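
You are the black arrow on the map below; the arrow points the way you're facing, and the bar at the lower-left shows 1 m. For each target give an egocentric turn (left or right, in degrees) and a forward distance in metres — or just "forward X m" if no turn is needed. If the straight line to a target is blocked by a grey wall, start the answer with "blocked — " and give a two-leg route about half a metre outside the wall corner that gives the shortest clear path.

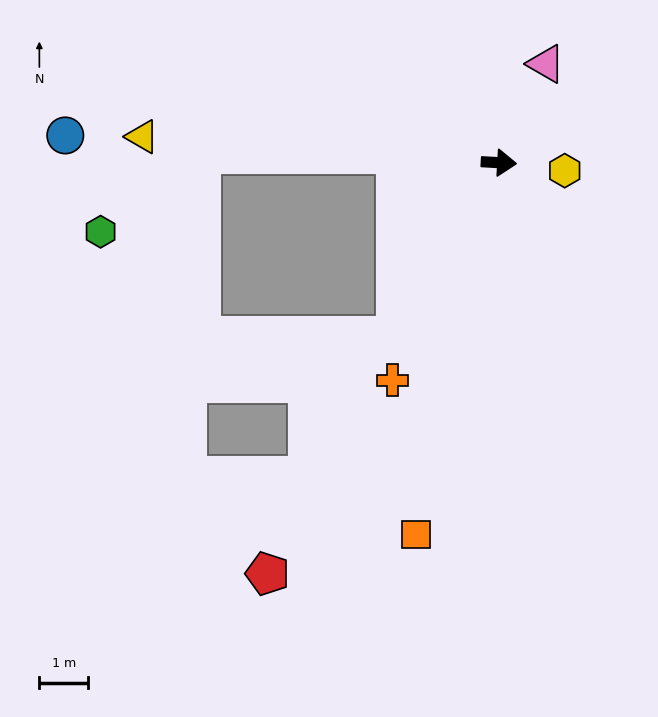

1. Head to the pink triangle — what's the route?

turn left 68°, forward 2.2 m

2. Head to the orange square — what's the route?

turn right 99°, forward 7.8 m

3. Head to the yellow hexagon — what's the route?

turn right 4°, forward 1.4 m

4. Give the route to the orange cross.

turn right 113°, forward 5.0 m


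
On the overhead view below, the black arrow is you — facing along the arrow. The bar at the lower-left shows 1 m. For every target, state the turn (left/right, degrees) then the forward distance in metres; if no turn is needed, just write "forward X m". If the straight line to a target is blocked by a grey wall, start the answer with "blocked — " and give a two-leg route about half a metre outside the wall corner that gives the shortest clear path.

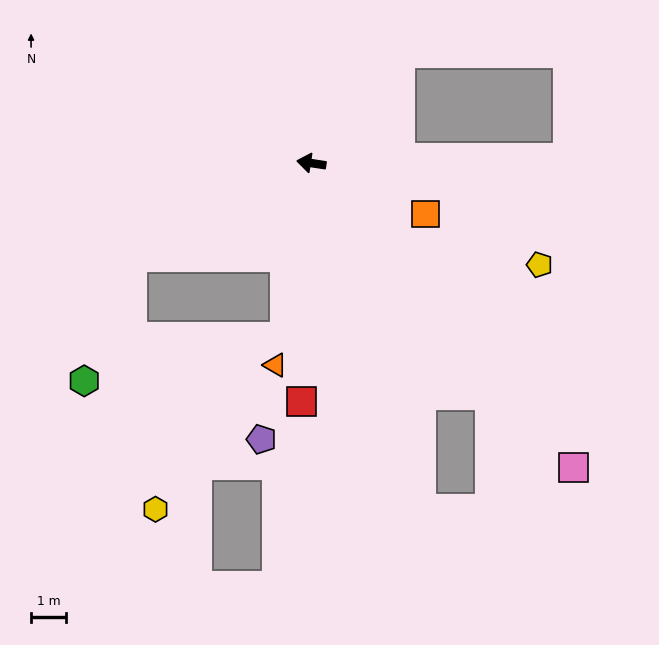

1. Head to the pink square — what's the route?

turn left 139°, forward 11.3 m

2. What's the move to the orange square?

turn left 165°, forward 3.5 m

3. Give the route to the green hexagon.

blocked — turn left 36°, forward 5.7 m, then turn left 41°, forward 3.7 m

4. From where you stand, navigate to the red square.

turn left 96°, forward 6.7 m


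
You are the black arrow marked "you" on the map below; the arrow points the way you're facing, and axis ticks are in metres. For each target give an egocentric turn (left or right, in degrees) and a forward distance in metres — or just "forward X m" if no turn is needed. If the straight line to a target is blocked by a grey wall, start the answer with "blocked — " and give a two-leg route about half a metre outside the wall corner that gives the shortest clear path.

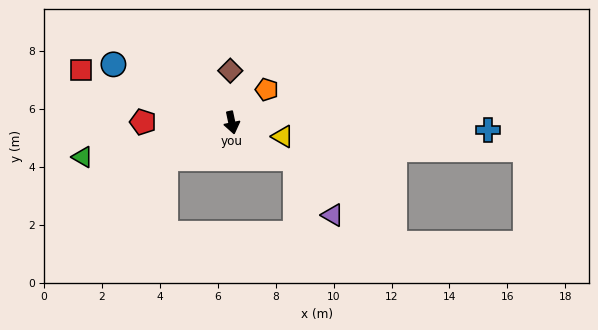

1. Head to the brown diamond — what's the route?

turn left 170°, forward 1.8 m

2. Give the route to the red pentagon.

turn right 102°, forward 3.1 m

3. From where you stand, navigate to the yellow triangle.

turn left 63°, forward 1.8 m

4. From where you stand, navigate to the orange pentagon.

turn left 122°, forward 1.7 m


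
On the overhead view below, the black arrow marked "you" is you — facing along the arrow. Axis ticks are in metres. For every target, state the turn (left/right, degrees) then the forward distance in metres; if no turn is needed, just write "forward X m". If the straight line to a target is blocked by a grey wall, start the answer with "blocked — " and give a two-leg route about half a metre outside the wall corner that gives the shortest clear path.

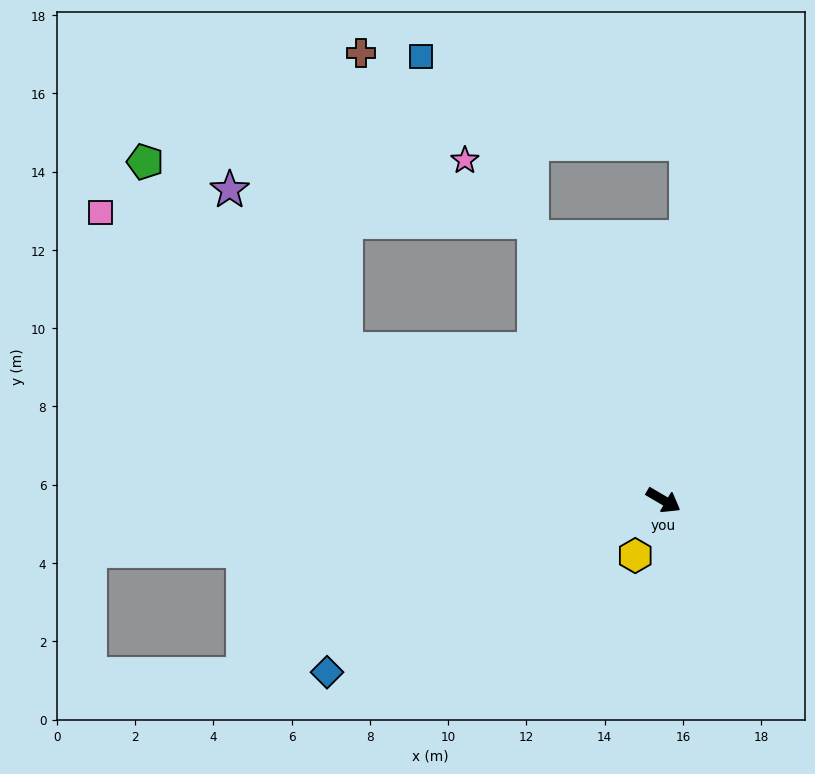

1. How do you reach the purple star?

blocked — turn right 175°, forward 9.0 m, then turn right 28°, forward 5.0 m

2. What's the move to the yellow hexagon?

turn right 87°, forward 1.6 m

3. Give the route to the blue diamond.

turn right 122°, forward 9.7 m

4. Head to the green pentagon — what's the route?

blocked — turn right 175°, forward 9.0 m, then turn right 17°, forward 7.0 m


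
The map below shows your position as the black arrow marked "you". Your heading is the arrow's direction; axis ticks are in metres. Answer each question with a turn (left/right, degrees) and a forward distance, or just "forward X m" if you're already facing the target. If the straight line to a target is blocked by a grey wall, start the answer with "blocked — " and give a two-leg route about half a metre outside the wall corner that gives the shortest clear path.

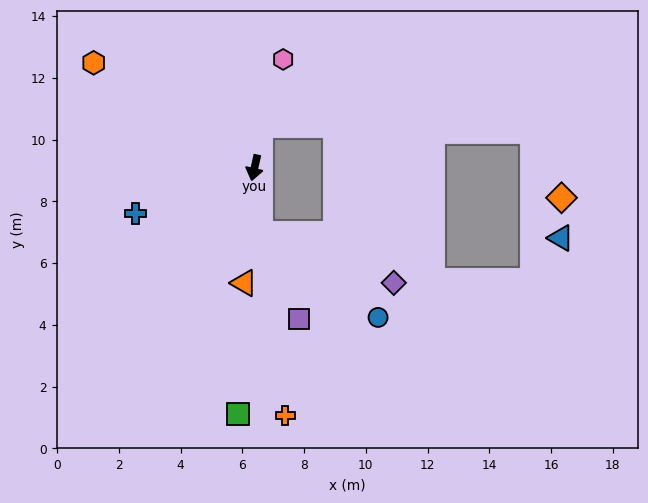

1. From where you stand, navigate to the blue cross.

turn right 56°, forward 4.1 m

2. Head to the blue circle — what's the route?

blocked — turn left 18°, forward 2.2 m, then turn left 49°, forward 4.7 m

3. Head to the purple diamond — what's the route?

blocked — turn left 18°, forward 2.2 m, then turn left 65°, forward 4.6 m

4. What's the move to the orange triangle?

turn left 7°, forward 3.7 m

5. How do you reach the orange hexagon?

turn right 110°, forward 6.2 m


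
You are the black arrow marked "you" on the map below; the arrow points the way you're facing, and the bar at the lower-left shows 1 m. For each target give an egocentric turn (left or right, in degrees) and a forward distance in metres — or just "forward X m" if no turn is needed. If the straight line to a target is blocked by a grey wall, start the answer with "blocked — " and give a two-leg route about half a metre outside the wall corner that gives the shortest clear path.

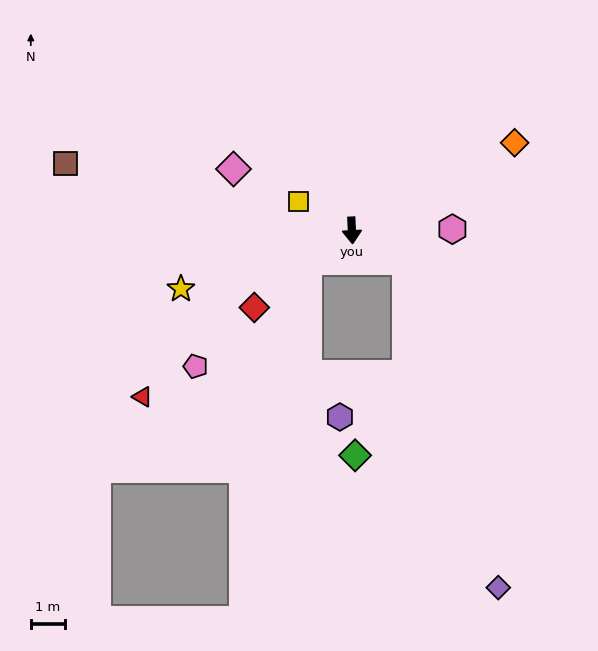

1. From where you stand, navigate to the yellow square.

turn right 121°, forward 1.8 m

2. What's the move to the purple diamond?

blocked — turn left 58°, forward 1.8 m, then turn right 45°, forward 10.0 m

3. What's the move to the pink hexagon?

turn left 88°, forward 3.0 m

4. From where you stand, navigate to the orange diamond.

turn left 115°, forward 5.4 m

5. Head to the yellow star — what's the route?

turn right 74°, forward 5.3 m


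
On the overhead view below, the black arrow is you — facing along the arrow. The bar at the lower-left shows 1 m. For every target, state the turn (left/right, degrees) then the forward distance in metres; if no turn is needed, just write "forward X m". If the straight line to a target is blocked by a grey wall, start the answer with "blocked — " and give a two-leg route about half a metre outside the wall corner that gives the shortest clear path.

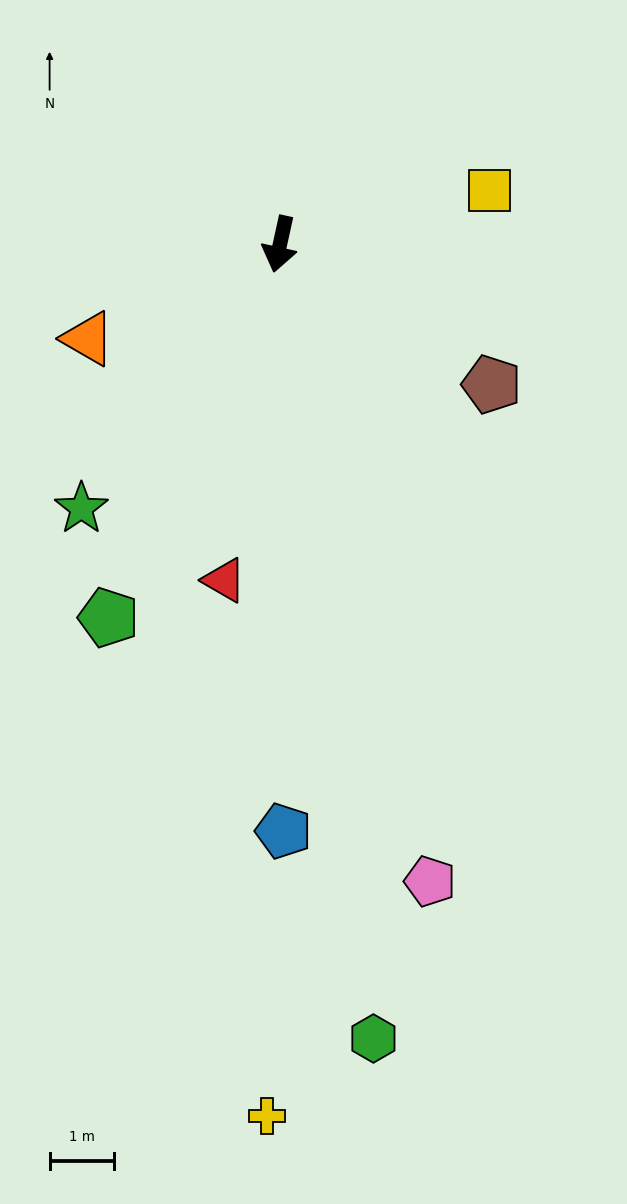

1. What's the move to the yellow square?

turn left 117°, forward 3.3 m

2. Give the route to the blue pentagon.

turn left 13°, forward 9.1 m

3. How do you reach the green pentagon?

turn right 12°, forward 6.4 m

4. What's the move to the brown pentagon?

turn left 69°, forward 3.9 m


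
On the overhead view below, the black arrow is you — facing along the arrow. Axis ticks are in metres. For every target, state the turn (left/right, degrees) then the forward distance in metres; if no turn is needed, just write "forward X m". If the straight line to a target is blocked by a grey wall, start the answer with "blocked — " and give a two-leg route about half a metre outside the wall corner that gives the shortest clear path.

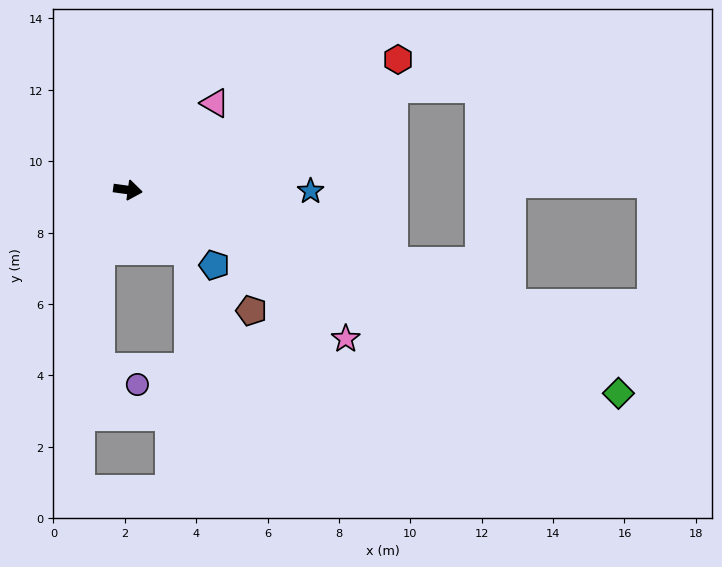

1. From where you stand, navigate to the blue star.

turn left 7°, forward 5.1 m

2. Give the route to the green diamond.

turn right 15°, forward 14.9 m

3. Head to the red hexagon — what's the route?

turn left 34°, forward 8.4 m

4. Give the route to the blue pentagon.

turn right 33°, forward 3.2 m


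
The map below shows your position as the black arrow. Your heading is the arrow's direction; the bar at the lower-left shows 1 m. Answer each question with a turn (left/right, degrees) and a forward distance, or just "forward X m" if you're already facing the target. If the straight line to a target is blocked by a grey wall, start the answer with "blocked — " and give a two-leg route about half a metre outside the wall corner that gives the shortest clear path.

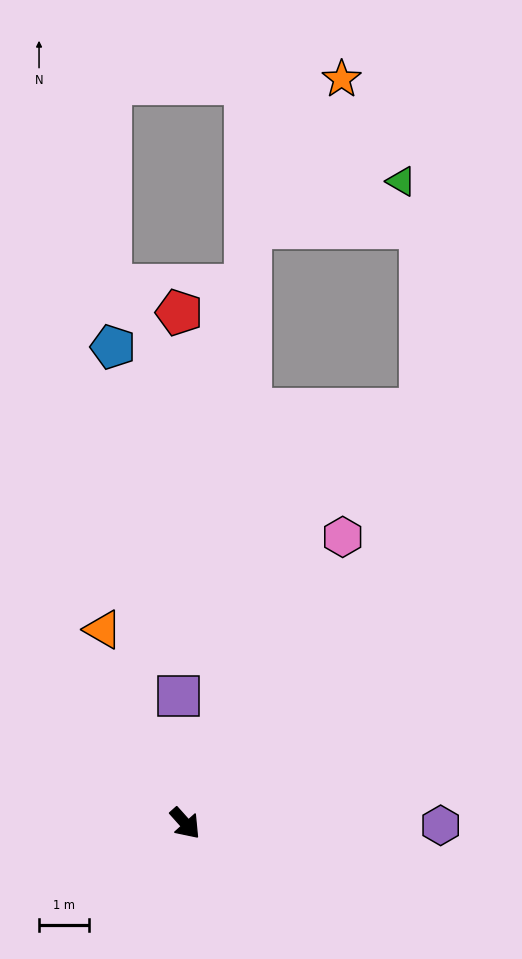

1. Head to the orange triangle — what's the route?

turn left 161°, forward 4.2 m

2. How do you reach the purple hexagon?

turn left 48°, forward 5.1 m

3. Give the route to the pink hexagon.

turn left 109°, forward 6.6 m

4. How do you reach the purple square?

turn left 141°, forward 2.6 m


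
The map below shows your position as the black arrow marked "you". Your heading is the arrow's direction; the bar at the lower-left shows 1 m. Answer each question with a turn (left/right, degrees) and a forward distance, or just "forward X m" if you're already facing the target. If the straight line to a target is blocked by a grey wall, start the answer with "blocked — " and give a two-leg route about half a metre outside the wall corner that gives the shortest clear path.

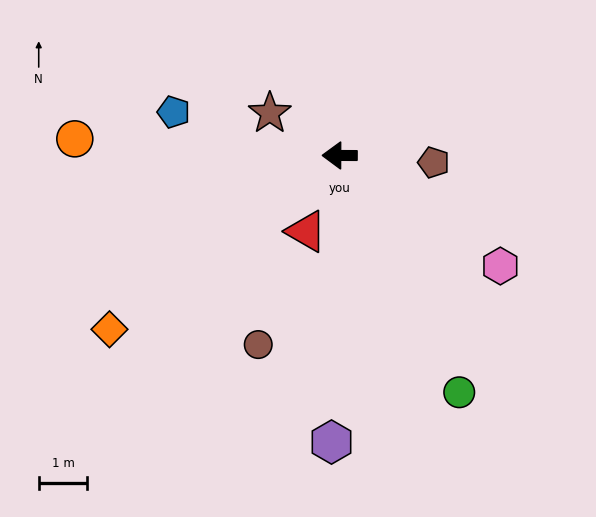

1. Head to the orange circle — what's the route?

turn right 3°, forward 5.4 m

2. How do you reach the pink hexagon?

turn left 146°, forward 4.0 m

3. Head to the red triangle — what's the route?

turn left 66°, forward 1.7 m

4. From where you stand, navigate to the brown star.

turn right 31°, forward 1.7 m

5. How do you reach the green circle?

turn left 117°, forward 5.4 m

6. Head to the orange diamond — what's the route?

turn left 37°, forward 5.9 m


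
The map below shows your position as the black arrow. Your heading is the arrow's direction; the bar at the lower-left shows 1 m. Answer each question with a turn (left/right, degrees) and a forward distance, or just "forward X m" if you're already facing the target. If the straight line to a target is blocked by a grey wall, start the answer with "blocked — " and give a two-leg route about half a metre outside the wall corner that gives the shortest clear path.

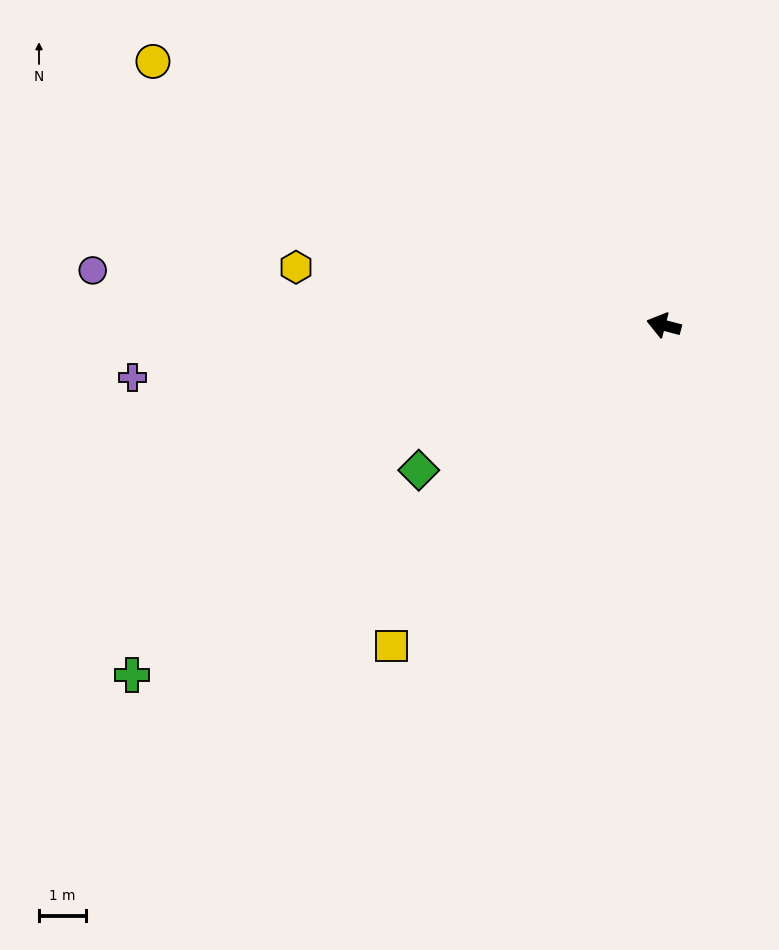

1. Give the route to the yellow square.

turn left 64°, forward 9.0 m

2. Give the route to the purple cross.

turn left 20°, forward 11.4 m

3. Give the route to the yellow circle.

turn right 13°, forward 12.3 m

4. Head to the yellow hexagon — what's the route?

turn left 6°, forward 8.0 m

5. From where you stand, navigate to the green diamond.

turn left 45°, forward 6.1 m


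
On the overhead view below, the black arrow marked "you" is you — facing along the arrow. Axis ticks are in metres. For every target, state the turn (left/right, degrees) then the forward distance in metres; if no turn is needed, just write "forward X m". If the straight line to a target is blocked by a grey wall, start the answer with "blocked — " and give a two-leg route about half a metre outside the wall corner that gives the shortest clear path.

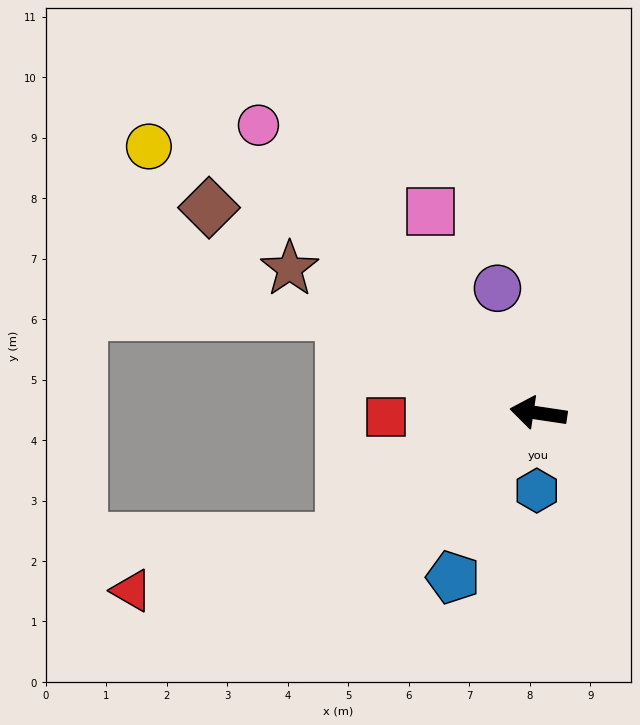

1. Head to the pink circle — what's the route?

turn right 37°, forward 6.6 m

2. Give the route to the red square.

turn left 10°, forward 2.5 m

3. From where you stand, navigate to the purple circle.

turn right 63°, forward 2.2 m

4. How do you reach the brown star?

turn right 22°, forward 4.8 m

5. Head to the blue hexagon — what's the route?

turn left 97°, forward 1.3 m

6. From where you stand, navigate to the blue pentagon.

turn left 71°, forward 3.1 m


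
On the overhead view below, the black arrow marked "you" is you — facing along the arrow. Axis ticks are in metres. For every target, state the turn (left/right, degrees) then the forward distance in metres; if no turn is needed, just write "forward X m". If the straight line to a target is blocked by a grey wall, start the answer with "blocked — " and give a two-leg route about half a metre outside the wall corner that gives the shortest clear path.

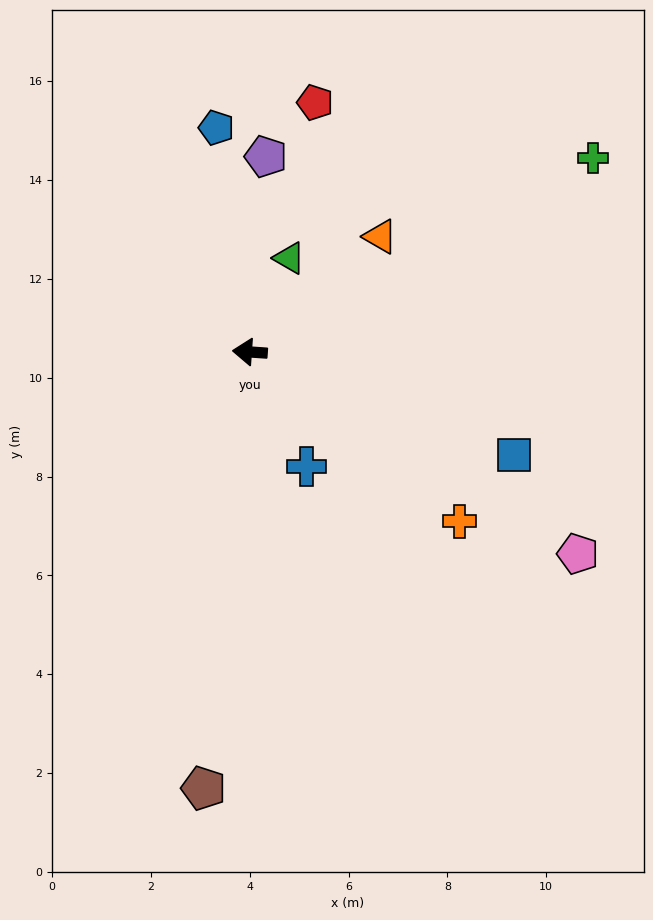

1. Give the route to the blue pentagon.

turn right 78°, forward 4.6 m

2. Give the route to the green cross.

turn right 147°, forward 8.0 m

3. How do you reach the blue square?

turn left 163°, forward 5.7 m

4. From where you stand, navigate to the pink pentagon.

turn left 152°, forward 7.8 m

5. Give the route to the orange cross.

turn left 145°, forward 5.4 m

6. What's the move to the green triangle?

turn right 109°, forward 2.1 m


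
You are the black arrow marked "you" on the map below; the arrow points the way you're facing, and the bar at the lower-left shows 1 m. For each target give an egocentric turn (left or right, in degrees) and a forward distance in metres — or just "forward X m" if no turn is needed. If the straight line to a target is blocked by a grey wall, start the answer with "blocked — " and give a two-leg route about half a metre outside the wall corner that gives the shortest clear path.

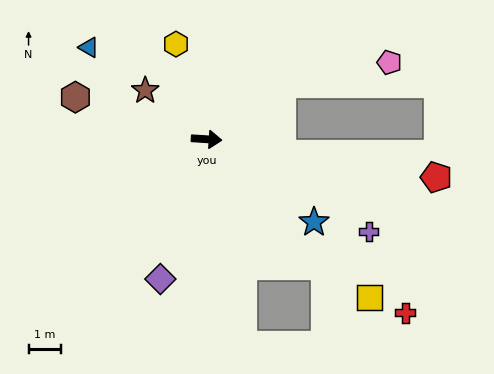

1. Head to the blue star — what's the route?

turn right 34°, forward 4.1 m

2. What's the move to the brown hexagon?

turn left 166°, forward 4.2 m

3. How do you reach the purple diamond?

turn right 105°, forward 4.5 m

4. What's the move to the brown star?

turn left 145°, forward 2.4 m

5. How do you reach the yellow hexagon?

turn left 111°, forward 3.0 m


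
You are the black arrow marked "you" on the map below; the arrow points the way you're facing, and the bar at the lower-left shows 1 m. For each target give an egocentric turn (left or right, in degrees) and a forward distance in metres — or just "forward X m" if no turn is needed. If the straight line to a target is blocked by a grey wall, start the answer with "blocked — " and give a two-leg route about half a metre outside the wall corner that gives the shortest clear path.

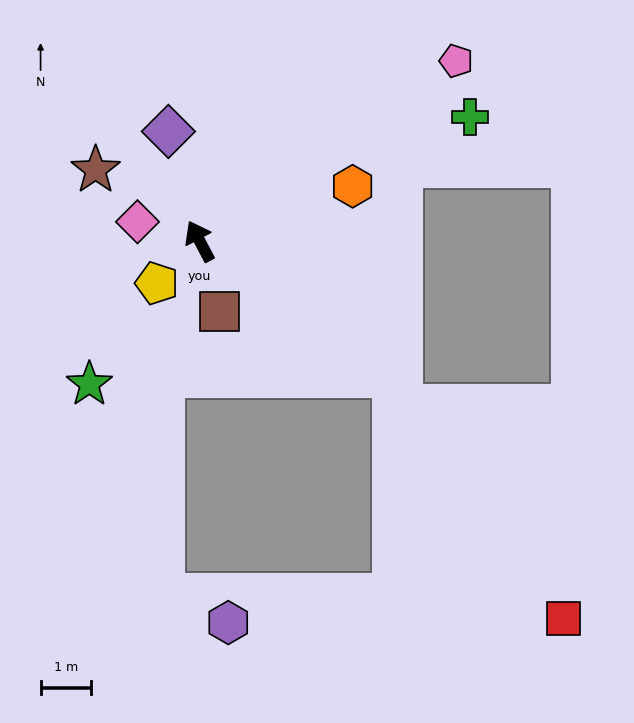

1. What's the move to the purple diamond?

turn right 12°, forward 2.2 m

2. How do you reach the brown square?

turn left 168°, forward 1.4 m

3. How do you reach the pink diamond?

turn left 45°, forward 1.3 m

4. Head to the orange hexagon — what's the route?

turn right 98°, forward 3.2 m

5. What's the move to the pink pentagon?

turn right 83°, forward 6.2 m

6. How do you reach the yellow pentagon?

turn left 107°, forward 1.2 m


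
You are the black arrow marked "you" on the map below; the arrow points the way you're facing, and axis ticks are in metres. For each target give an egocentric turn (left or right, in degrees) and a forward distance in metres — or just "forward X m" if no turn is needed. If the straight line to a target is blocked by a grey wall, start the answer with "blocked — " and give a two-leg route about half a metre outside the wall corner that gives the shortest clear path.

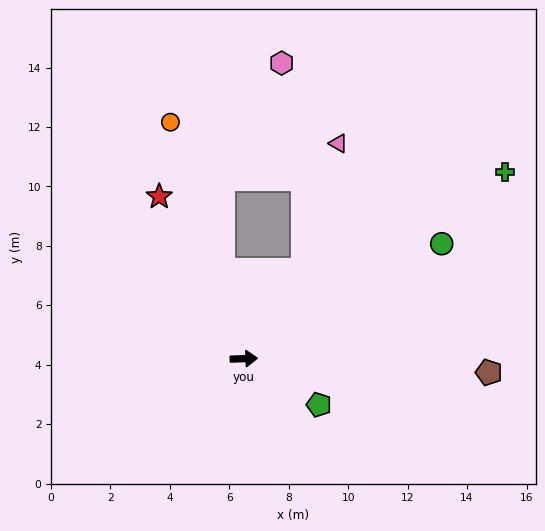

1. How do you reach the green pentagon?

turn right 33°, forward 3.0 m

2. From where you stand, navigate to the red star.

turn left 116°, forward 6.2 m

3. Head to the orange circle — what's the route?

turn left 105°, forward 8.3 m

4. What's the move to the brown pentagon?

turn right 5°, forward 8.3 m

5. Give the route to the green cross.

turn left 34°, forward 10.8 m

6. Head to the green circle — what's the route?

turn left 28°, forward 7.7 m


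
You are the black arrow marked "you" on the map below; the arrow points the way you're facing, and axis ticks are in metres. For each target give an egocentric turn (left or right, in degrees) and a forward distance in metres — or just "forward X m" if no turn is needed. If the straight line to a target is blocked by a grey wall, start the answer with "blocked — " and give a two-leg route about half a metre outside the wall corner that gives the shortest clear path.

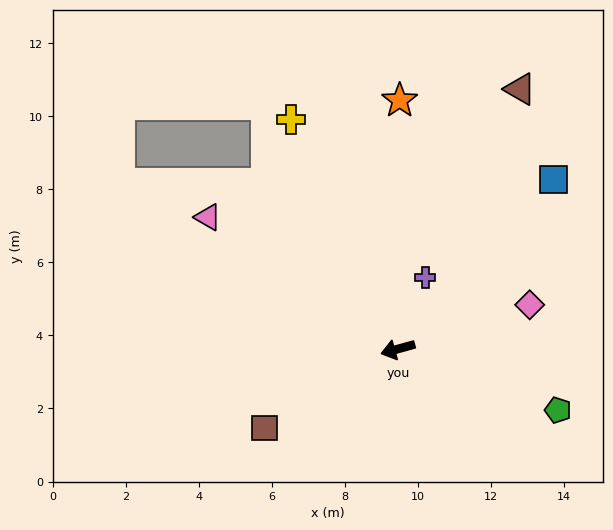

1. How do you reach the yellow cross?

turn right 81°, forward 6.9 m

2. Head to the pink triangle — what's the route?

turn right 50°, forward 6.3 m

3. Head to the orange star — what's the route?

turn right 106°, forward 6.8 m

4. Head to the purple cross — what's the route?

turn right 127°, forward 2.1 m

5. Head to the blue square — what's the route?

turn right 148°, forward 6.3 m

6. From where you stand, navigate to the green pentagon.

turn left 144°, forward 4.7 m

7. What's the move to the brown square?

turn left 15°, forward 4.2 m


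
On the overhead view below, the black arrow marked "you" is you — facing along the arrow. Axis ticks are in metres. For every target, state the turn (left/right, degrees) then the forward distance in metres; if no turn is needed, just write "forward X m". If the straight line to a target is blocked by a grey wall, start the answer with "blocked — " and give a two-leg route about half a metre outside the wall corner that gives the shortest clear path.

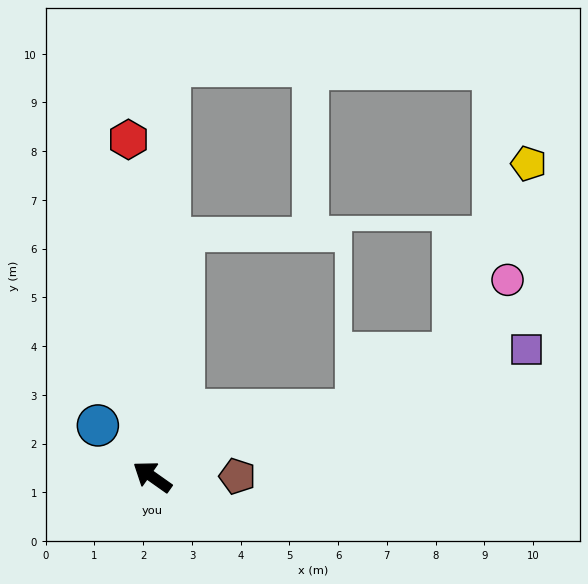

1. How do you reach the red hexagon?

turn right 51°, forward 6.9 m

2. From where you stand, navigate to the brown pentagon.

turn right 144°, forward 1.7 m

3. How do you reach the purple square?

turn right 126°, forward 8.1 m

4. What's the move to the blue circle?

turn right 8°, forward 1.5 m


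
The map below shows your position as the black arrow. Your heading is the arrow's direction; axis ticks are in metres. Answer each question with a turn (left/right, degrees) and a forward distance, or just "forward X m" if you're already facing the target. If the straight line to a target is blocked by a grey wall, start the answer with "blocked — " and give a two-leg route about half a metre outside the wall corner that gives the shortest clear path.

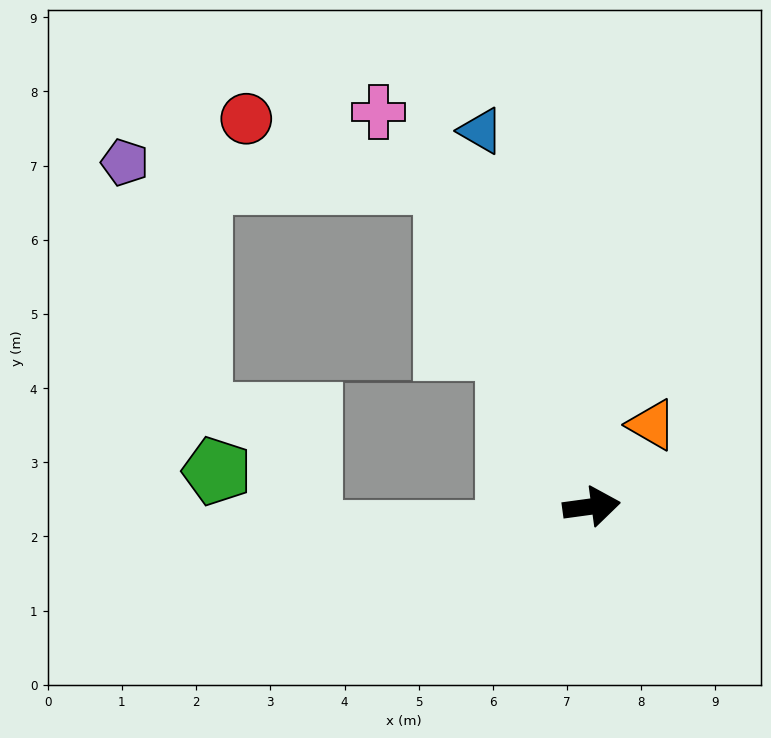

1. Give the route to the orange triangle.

turn left 46°, forward 1.4 m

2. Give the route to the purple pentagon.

blocked — turn left 107°, forward 4.8 m, then turn left 62°, forward 4.3 m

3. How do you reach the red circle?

blocked — turn left 107°, forward 4.8 m, then turn left 48°, forward 2.8 m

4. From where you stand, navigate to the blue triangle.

turn left 99°, forward 5.3 m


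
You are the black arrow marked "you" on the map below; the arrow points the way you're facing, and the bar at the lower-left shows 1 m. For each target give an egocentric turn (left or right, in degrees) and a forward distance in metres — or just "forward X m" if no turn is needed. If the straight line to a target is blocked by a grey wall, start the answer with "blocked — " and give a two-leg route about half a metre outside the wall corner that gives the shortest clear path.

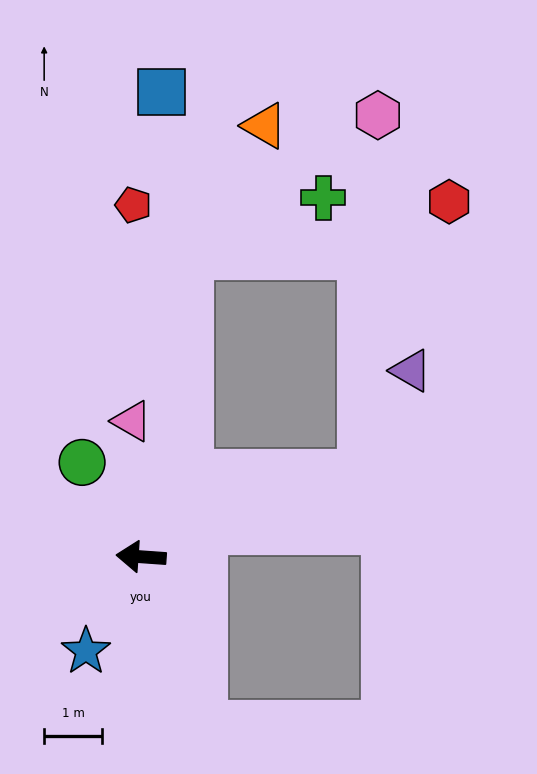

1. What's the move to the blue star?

turn left 64°, forward 1.9 m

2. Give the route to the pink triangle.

turn right 82°, forward 2.4 m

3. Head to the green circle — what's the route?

turn right 54°, forward 1.9 m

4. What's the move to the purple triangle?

blocked — turn right 155°, forward 4.1 m, then turn left 44°, forward 2.0 m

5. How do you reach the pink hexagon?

blocked — turn right 155°, forward 4.1 m, then turn left 67°, forward 6.2 m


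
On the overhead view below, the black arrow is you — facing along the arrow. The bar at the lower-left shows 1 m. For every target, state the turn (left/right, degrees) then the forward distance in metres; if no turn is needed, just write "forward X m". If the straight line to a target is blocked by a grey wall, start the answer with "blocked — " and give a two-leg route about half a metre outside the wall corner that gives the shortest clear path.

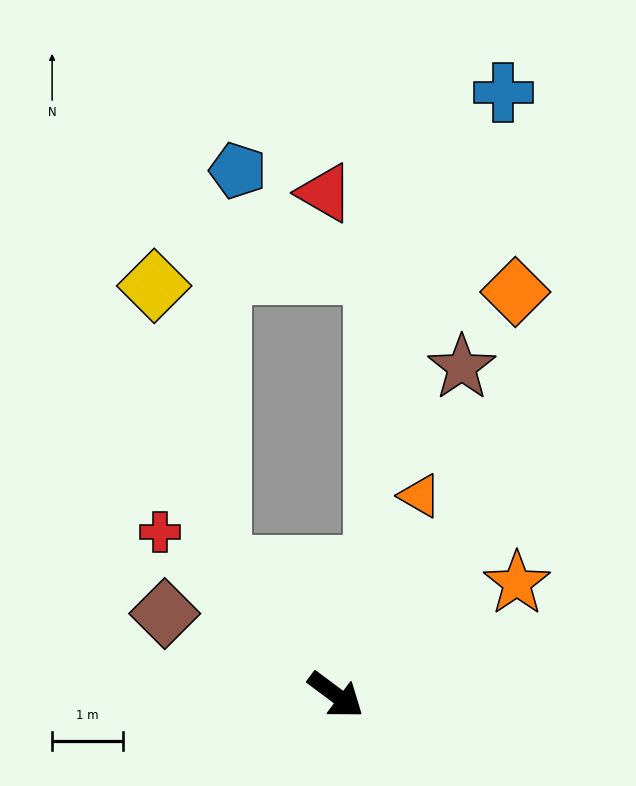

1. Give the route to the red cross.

turn left 174°, forward 3.4 m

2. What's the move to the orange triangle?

turn left 104°, forward 3.0 m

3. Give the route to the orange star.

turn left 68°, forward 3.0 m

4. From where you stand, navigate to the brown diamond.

turn right 169°, forward 2.7 m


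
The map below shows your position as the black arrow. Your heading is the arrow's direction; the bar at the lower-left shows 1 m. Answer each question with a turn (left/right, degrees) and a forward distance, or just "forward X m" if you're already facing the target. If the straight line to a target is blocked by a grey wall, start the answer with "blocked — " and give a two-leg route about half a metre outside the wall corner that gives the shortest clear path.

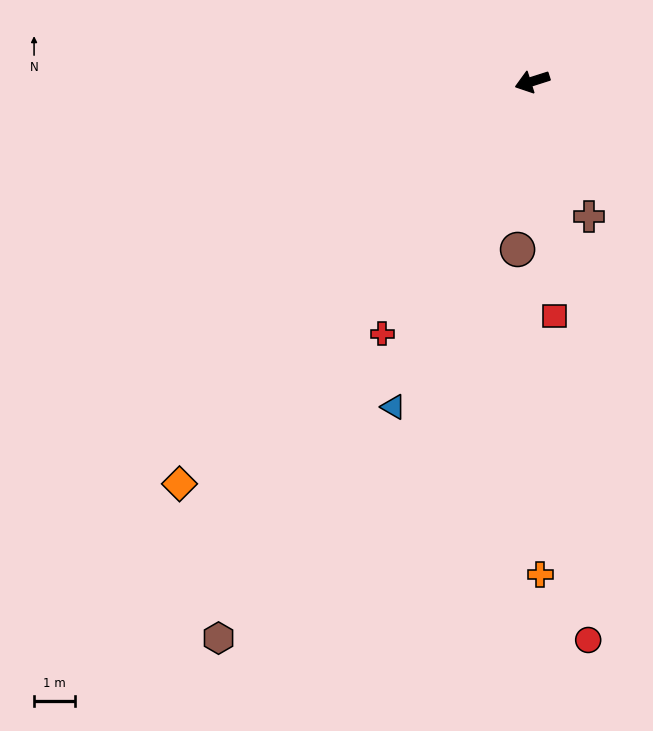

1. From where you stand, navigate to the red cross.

turn left 42°, forward 7.1 m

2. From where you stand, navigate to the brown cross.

turn left 95°, forward 3.6 m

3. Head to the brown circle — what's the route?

turn left 67°, forward 4.1 m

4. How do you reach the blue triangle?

turn left 49°, forward 8.6 m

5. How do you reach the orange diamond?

turn left 31°, forward 13.0 m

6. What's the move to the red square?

turn left 78°, forward 5.7 m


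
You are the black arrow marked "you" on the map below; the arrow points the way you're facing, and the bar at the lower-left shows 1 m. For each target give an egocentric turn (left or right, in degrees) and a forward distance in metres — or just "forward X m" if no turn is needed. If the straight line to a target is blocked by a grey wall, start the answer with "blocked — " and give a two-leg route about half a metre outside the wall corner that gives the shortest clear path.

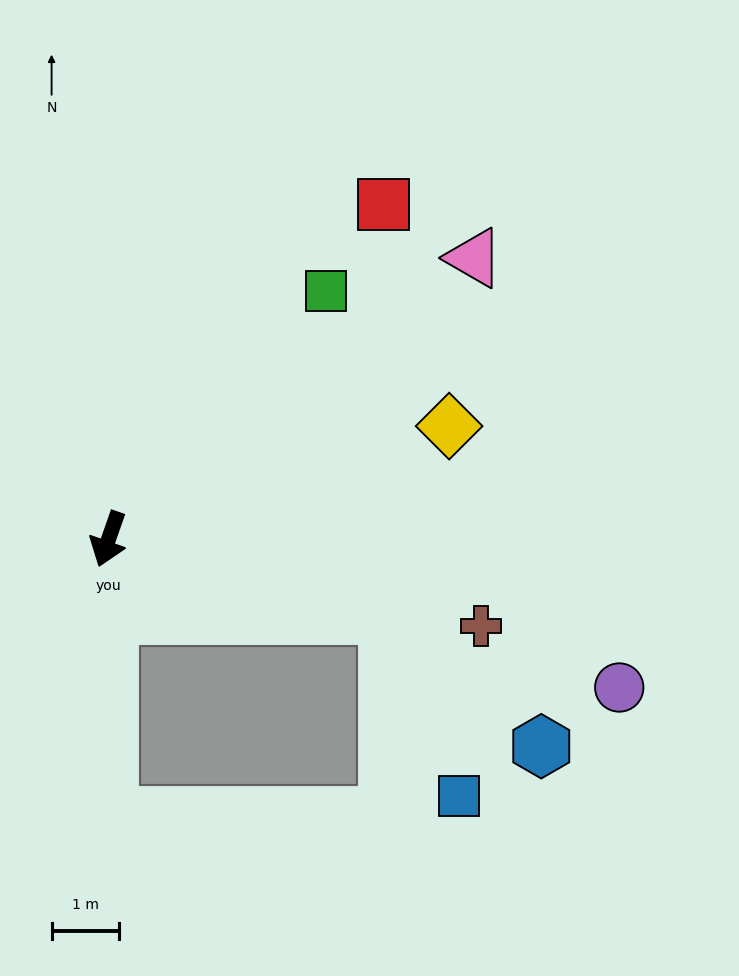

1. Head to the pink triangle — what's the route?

turn left 147°, forward 6.8 m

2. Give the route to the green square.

turn left 158°, forward 4.9 m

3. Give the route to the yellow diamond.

turn left 128°, forward 5.3 m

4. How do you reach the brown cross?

turn left 96°, forward 5.7 m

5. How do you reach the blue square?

blocked — turn left 94°, forward 4.3 m, then turn right 53°, forward 2.9 m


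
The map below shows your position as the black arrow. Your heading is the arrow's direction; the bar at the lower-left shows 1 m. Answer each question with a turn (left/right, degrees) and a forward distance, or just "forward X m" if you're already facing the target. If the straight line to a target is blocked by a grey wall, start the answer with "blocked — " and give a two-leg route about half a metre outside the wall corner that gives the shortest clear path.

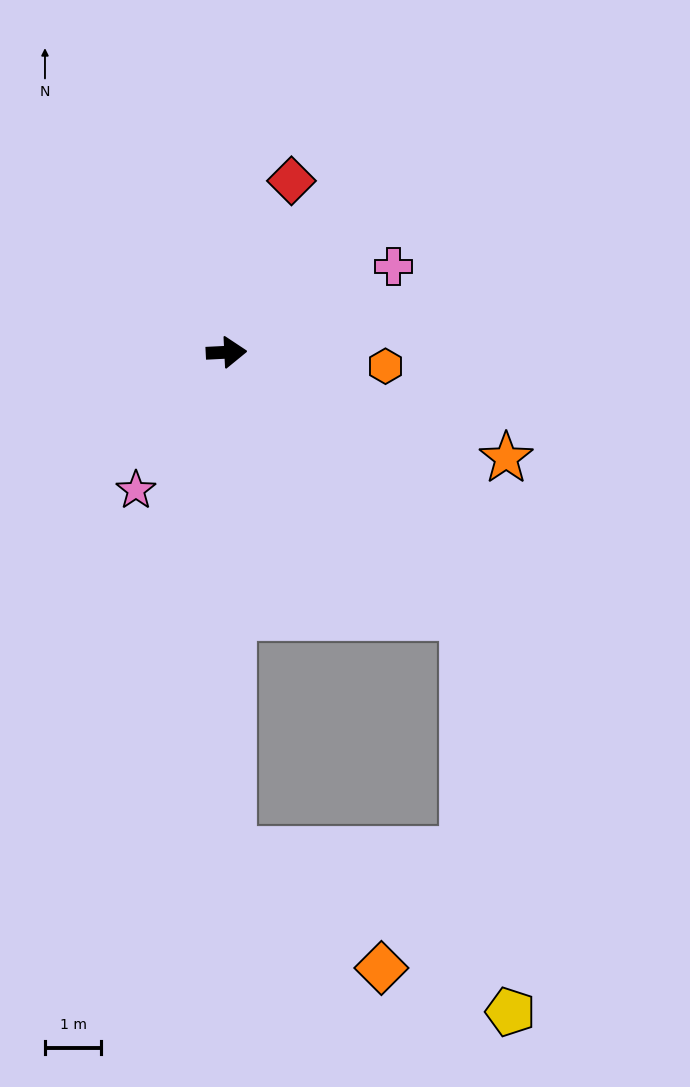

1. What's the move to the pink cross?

turn left 24°, forward 3.3 m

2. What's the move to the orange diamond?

blocked — turn right 92°, forward 8.9 m, then turn left 51°, forward 3.4 m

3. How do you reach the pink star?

turn right 126°, forward 2.9 m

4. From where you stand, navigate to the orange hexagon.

turn right 8°, forward 2.8 m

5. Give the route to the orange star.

turn right 24°, forward 5.3 m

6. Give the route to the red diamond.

turn left 66°, forward 3.3 m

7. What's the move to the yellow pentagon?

blocked — turn right 51°, forward 6.3 m, then turn right 35°, forward 7.1 m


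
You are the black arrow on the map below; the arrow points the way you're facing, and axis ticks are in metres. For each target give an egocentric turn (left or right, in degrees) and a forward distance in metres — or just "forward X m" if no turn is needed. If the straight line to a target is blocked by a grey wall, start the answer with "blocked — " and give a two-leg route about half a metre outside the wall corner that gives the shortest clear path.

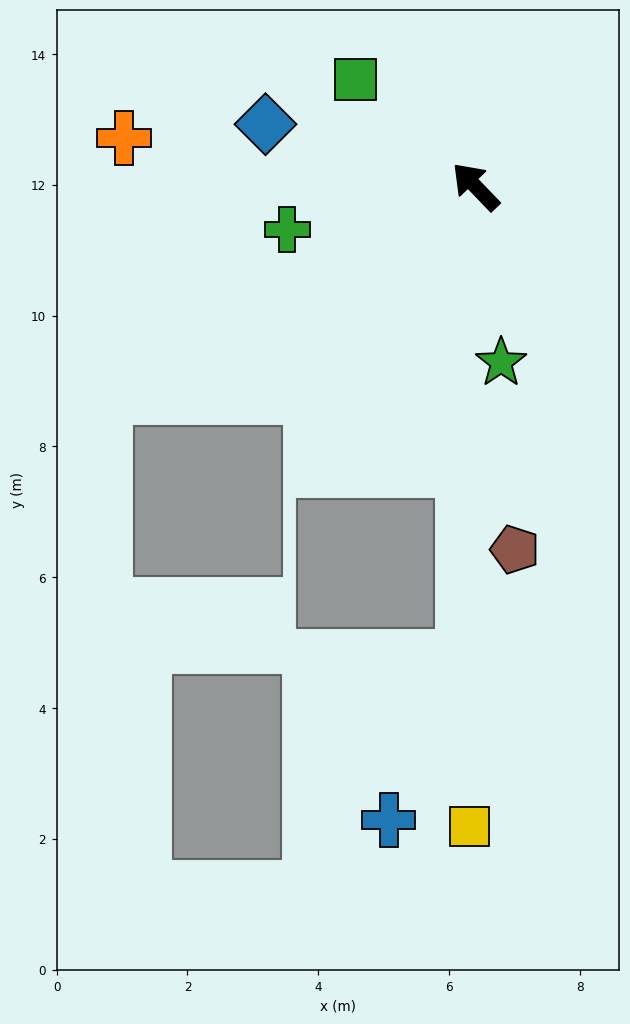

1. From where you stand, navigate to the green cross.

turn left 59°, forward 3.0 m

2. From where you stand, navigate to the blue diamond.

turn left 30°, forward 3.4 m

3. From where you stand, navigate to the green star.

turn left 144°, forward 2.7 m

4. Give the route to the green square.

turn left 5°, forward 2.5 m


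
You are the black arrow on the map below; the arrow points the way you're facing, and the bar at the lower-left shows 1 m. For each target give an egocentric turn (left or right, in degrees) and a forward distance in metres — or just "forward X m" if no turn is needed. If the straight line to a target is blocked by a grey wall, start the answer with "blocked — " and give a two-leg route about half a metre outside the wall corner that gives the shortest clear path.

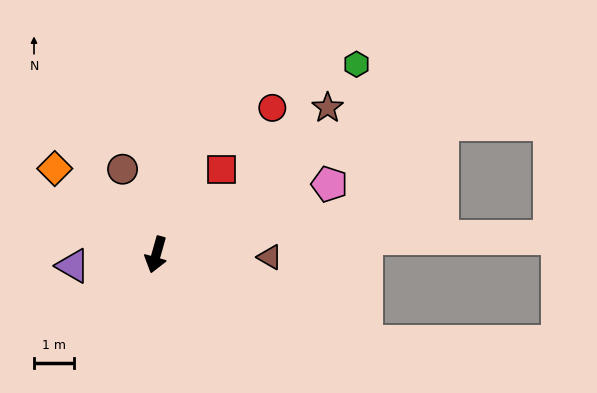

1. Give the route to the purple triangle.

turn right 67°, forward 2.1 m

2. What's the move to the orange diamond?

turn right 115°, forward 3.3 m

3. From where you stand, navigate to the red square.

turn left 158°, forward 2.7 m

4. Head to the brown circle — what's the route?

turn right 143°, forward 2.3 m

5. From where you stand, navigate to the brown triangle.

turn left 105°, forward 2.8 m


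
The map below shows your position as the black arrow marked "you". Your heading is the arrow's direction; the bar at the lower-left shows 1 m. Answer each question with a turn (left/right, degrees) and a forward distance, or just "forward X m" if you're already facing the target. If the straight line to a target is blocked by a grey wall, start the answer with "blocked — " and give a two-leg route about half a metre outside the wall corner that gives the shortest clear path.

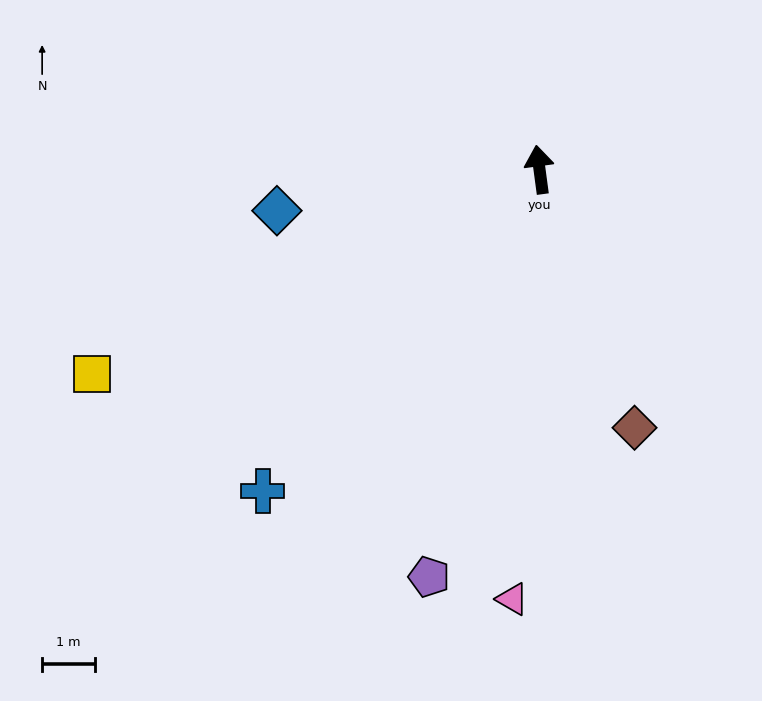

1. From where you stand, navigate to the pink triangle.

turn left 169°, forward 8.1 m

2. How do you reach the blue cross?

turn left 132°, forward 8.0 m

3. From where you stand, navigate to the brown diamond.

turn right 167°, forward 5.2 m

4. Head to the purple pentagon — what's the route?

turn left 157°, forward 7.9 m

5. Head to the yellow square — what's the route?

turn left 107°, forward 9.3 m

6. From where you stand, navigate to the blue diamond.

turn left 91°, forward 5.0 m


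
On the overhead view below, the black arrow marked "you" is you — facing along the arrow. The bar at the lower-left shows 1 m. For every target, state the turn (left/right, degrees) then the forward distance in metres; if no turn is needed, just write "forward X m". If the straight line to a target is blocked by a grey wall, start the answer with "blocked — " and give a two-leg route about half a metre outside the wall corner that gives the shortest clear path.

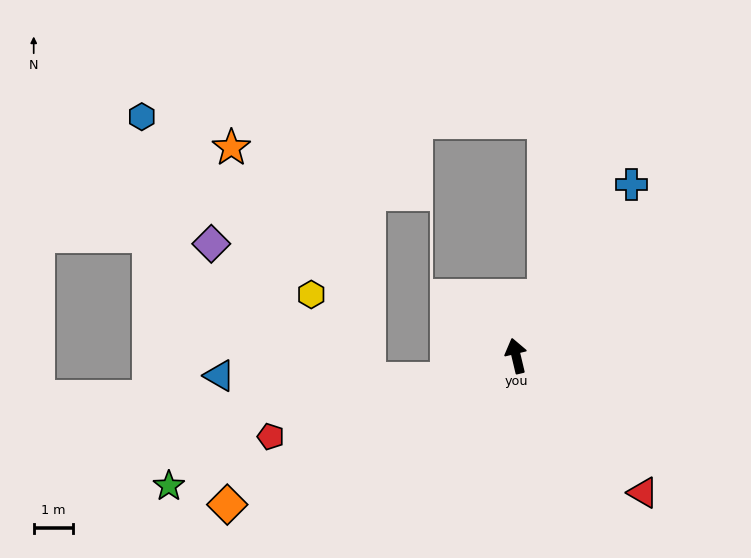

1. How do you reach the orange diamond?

turn left 104°, forward 8.3 m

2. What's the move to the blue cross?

turn right 47°, forward 5.3 m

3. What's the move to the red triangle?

turn right 151°, forward 4.8 m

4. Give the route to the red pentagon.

turn left 95°, forward 6.6 m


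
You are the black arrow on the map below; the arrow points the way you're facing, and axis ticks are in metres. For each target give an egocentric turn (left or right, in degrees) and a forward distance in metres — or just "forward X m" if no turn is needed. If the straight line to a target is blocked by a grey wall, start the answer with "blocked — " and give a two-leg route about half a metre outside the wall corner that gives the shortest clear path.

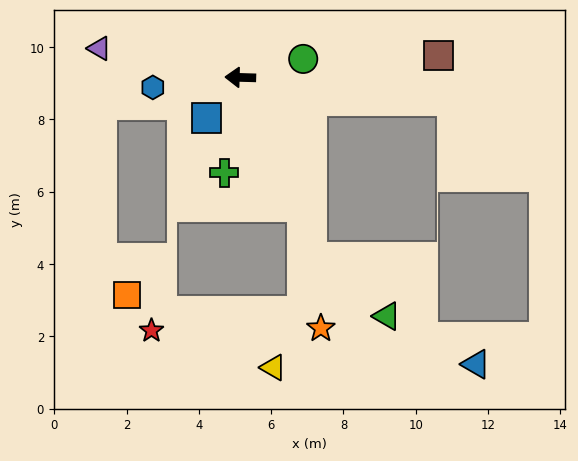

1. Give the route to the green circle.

turn right 162°, forward 1.8 m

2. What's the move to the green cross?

turn left 82°, forward 2.7 m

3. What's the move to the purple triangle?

turn right 10°, forward 4.0 m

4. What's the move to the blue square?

turn left 52°, forward 1.5 m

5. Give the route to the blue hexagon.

turn left 8°, forward 2.4 m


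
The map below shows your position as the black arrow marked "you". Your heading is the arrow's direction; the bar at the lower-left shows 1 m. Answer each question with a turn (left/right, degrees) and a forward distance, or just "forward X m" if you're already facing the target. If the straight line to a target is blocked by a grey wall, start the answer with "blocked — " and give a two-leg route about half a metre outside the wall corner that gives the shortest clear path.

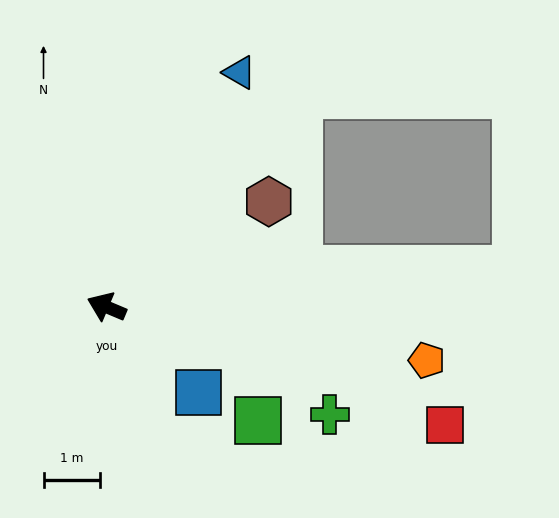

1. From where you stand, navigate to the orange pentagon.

turn right 167°, forward 5.8 m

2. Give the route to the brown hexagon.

turn right 124°, forward 3.4 m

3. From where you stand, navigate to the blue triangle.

turn right 97°, forward 4.8 m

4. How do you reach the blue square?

turn left 160°, forward 2.2 m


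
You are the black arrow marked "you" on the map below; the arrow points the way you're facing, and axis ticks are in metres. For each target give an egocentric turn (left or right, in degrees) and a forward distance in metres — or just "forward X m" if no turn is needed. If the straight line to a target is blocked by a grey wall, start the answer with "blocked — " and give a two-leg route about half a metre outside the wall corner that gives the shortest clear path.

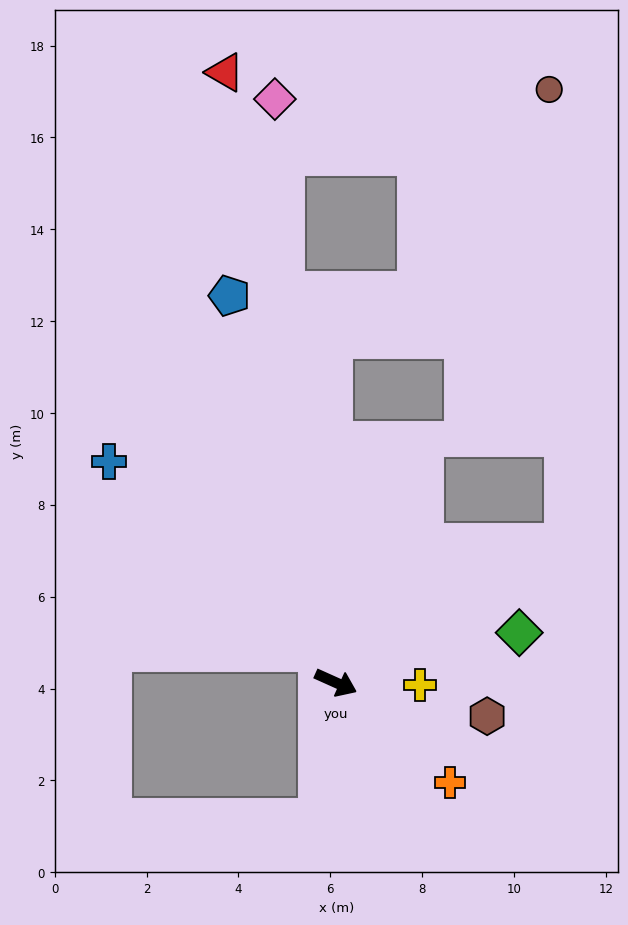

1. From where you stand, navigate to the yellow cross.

turn left 22°, forward 1.8 m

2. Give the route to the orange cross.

turn right 17°, forward 3.3 m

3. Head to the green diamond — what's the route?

turn left 39°, forward 4.1 m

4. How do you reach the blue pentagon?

turn left 130°, forward 8.7 m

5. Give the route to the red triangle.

turn left 124°, forward 13.5 m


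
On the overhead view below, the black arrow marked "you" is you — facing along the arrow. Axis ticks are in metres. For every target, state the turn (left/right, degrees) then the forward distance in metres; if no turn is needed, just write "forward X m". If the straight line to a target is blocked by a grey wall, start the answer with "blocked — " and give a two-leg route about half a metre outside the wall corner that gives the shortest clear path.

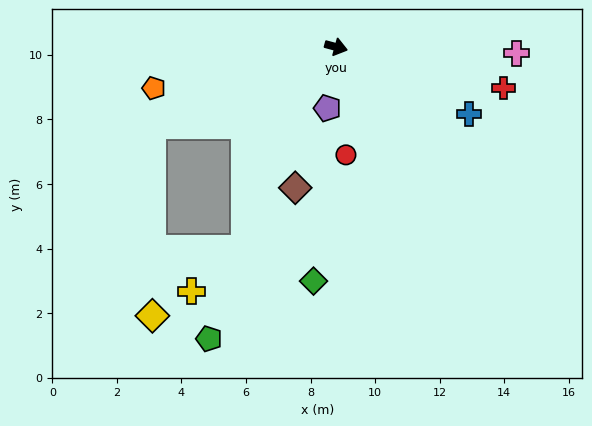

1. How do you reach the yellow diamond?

blocked — turn right 142°, forward 6.2 m, then turn left 67°, forward 5.9 m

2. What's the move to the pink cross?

turn left 13°, forward 5.6 m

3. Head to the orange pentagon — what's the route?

turn right 152°, forward 5.8 m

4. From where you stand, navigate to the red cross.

forward 5.3 m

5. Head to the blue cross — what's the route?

turn right 12°, forward 4.6 m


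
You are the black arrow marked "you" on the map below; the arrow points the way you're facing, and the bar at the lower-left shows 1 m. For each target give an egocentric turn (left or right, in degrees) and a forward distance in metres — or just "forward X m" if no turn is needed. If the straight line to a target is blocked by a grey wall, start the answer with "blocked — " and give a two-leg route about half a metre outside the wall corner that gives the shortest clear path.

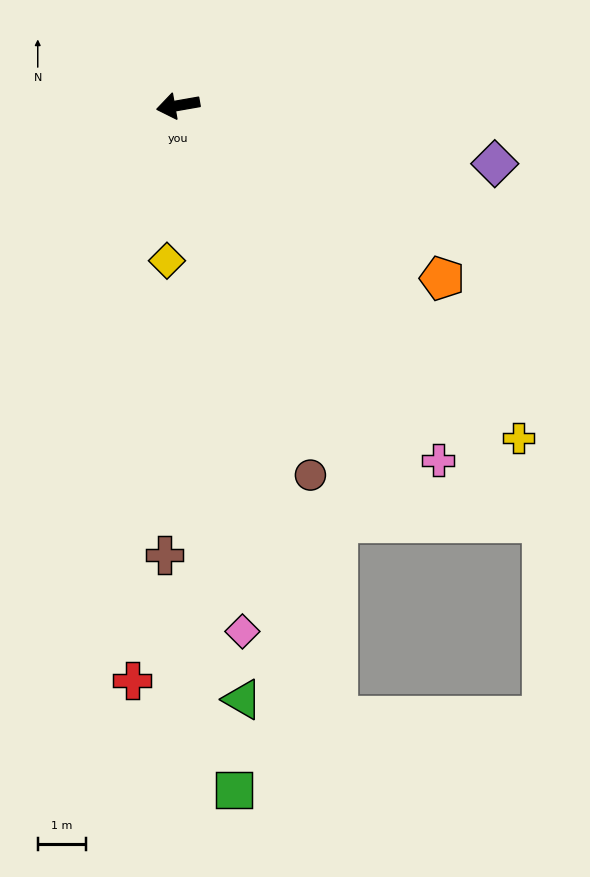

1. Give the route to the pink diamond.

turn left 87°, forward 11.0 m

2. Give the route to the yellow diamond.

turn left 76°, forward 3.2 m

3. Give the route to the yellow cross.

turn left 126°, forward 9.9 m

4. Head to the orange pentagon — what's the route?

turn left 137°, forward 6.6 m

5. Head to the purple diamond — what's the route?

turn left 160°, forward 6.7 m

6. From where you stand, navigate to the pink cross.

turn left 116°, forward 9.2 m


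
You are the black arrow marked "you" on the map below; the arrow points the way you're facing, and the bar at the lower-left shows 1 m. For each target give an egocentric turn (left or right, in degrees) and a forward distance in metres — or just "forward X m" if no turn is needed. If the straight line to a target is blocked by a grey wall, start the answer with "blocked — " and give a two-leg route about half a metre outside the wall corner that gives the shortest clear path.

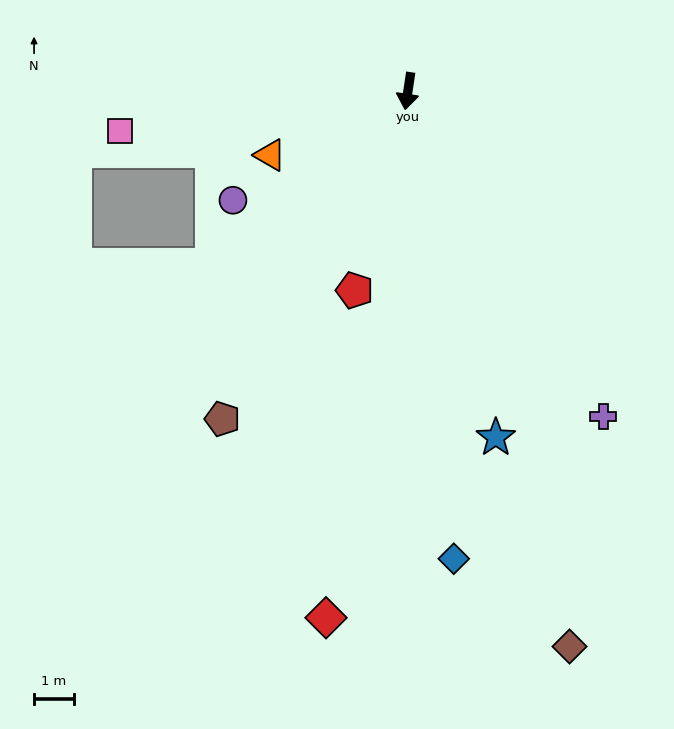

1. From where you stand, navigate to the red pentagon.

turn right 6°, forward 5.2 m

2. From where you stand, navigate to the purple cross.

turn left 39°, forward 9.6 m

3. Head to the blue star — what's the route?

turn left 23°, forward 9.1 m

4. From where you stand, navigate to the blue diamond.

turn left 14°, forward 11.9 m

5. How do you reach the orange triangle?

turn right 57°, forward 3.8 m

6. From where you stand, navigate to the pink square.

turn right 74°, forward 7.4 m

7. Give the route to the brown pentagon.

turn right 21°, forward 9.5 m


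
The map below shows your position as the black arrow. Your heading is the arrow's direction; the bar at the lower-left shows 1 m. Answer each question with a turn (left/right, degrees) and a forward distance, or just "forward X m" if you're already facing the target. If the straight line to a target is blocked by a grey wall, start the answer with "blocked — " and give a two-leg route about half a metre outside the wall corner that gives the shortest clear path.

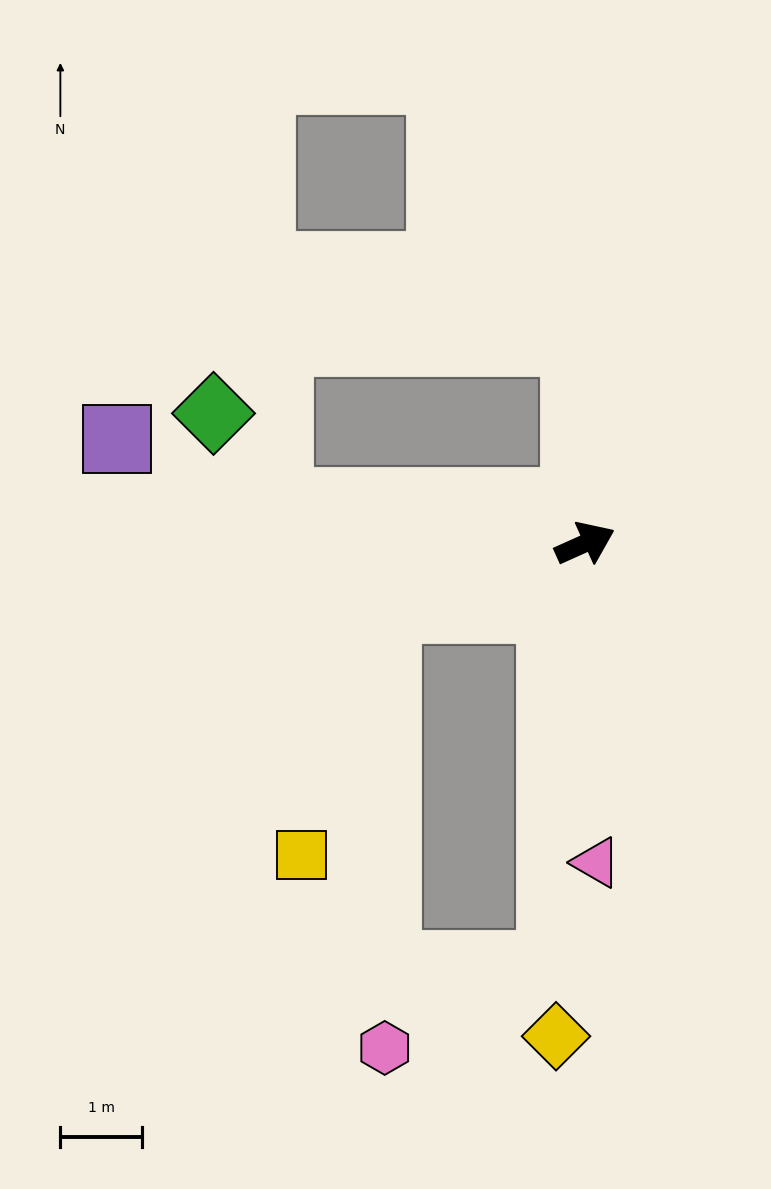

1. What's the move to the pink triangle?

turn right 112°, forward 3.9 m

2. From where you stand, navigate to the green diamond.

blocked — turn left 148°, forward 3.8 m, then turn right 46°, forward 1.4 m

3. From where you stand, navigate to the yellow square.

blocked — turn left 174°, forward 2.6 m, then turn left 53°, forward 3.2 m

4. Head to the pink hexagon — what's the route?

blocked — turn left 174°, forward 2.6 m, then turn left 72°, forward 5.4 m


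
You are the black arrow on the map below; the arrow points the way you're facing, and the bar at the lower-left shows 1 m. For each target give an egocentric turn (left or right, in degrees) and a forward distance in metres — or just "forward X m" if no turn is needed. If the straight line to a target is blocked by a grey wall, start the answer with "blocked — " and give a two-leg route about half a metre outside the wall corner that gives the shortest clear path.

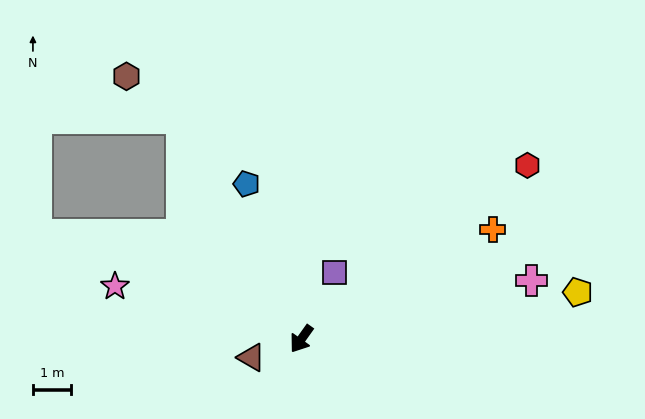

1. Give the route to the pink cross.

turn left 140°, forward 6.3 m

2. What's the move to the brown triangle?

turn right 34°, forward 1.4 m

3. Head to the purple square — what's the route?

turn right 171°, forward 2.0 m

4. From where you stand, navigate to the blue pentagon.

turn right 125°, forward 4.3 m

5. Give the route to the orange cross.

turn left 155°, forward 5.8 m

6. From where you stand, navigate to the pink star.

turn right 70°, forward 5.1 m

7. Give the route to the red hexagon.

turn left 163°, forward 7.5 m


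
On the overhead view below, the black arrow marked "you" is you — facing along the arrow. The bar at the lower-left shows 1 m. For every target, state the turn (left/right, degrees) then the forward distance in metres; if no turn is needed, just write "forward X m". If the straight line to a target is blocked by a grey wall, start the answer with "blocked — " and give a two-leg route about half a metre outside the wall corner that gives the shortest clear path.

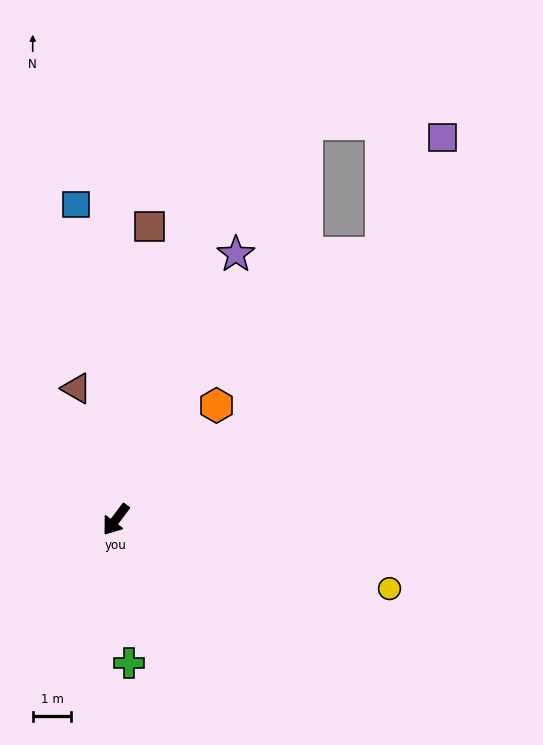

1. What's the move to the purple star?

turn right 167°, forward 7.5 m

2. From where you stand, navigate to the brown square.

turn right 150°, forward 7.6 m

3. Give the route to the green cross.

turn left 42°, forward 3.7 m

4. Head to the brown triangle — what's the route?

turn right 126°, forward 3.5 m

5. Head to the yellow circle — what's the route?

turn left 113°, forward 7.3 m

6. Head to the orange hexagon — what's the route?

turn left 176°, forward 3.9 m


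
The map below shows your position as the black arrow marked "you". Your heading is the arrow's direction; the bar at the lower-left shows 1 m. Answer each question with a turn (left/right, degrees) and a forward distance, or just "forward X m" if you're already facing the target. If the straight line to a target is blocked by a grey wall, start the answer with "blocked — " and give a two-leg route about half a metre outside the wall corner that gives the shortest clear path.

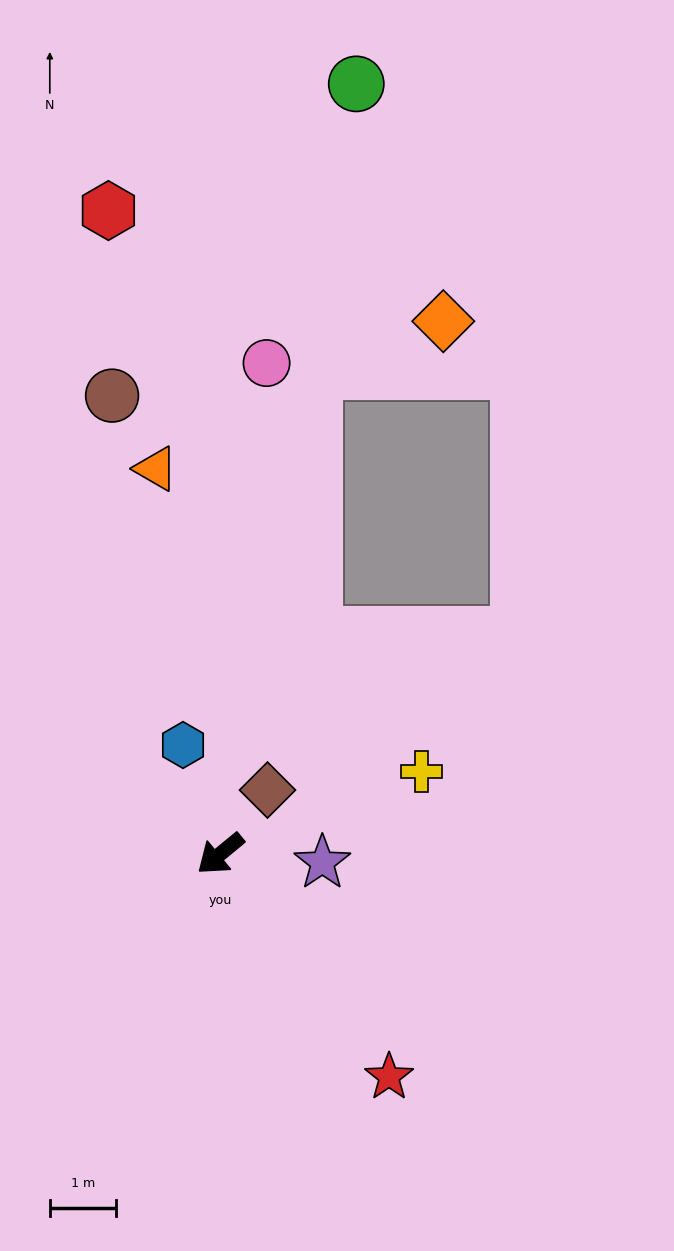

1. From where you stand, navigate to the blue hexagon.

turn right 111°, forward 1.7 m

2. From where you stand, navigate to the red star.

turn left 88°, forward 4.2 m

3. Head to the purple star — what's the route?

turn left 136°, forward 1.5 m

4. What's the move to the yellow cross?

turn left 163°, forward 3.3 m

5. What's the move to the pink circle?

turn right 135°, forward 7.4 m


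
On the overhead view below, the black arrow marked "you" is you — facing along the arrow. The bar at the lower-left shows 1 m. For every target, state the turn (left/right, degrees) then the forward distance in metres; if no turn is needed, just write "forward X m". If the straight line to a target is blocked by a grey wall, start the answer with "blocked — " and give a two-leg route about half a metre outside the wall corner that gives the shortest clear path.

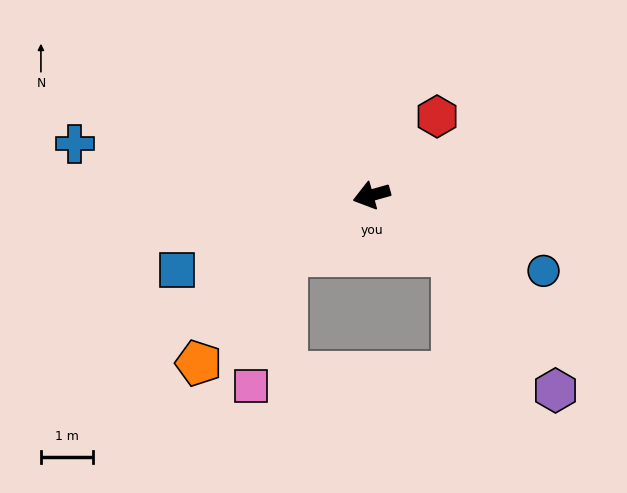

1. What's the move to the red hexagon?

turn right 145°, forward 2.0 m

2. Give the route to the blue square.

turn left 5°, forward 4.0 m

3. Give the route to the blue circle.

turn left 141°, forward 3.6 m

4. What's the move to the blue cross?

turn right 26°, forward 5.8 m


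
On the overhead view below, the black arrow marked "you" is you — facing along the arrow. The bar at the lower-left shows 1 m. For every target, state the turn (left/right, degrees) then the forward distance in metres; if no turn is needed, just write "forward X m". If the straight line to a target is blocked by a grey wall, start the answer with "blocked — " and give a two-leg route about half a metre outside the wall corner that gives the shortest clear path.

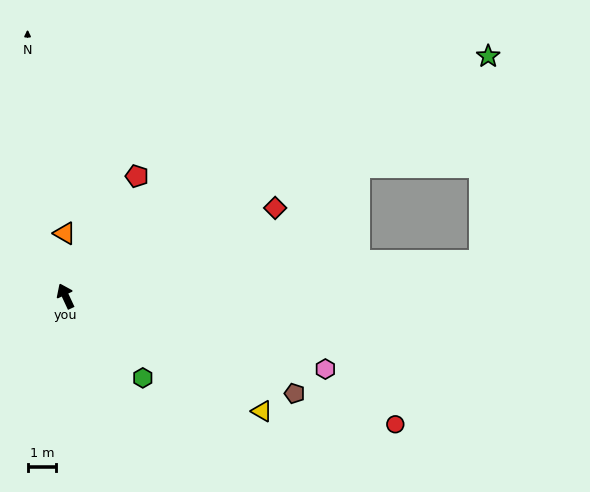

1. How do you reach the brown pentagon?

turn right 138°, forward 8.6 m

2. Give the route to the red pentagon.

turn right 56°, forward 4.8 m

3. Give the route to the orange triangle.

turn right 24°, forward 2.2 m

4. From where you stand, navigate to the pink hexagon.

turn right 131°, forward 9.4 m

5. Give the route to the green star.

turn right 85°, forward 16.8 m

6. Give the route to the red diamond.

turn right 92°, forward 7.9 m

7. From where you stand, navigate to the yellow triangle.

turn right 145°, forward 7.9 m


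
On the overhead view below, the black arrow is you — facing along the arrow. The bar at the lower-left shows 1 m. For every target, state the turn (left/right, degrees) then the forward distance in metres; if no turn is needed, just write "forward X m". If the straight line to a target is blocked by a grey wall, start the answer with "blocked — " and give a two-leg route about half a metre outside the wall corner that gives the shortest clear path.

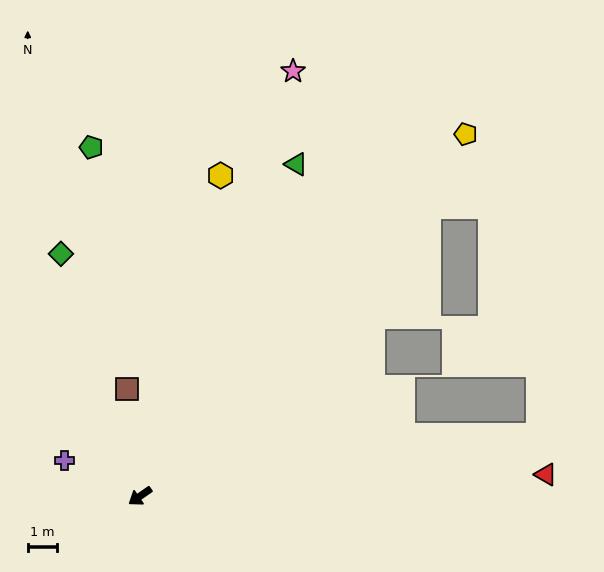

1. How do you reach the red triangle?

turn left 148°, forward 13.9 m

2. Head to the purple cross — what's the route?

turn right 60°, forward 2.8 m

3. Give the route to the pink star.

turn right 145°, forward 15.4 m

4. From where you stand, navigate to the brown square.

turn right 118°, forward 3.7 m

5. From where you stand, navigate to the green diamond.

turn right 107°, forward 8.7 m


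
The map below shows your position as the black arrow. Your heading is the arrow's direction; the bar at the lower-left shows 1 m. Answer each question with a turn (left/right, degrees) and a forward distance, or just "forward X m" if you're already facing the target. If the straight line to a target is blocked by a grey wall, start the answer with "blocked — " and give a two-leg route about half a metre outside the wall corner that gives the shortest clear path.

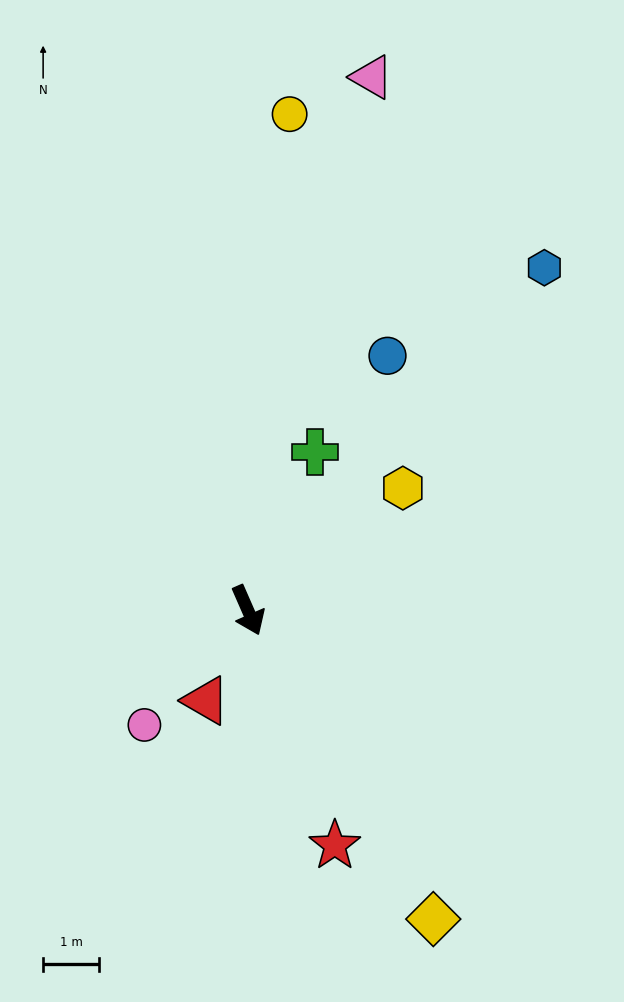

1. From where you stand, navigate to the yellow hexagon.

turn left 105°, forward 3.5 m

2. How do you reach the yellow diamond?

turn left 7°, forward 6.4 m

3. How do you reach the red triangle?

turn right 49°, forward 1.8 m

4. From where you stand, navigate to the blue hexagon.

turn left 116°, forward 8.1 m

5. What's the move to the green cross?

turn left 133°, forward 3.1 m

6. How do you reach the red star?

turn right 3°, forward 4.5 m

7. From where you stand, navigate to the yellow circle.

turn left 152°, forward 8.9 m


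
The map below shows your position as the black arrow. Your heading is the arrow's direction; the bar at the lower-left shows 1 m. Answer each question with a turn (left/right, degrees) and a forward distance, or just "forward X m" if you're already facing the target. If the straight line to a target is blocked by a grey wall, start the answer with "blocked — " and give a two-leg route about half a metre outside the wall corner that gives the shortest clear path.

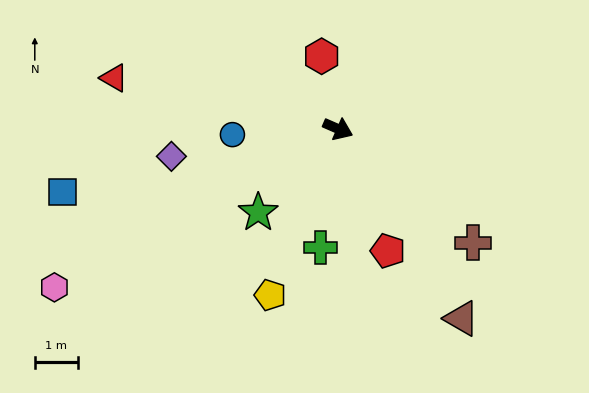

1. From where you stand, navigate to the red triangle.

turn right 169°, forward 5.4 m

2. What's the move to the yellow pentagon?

turn right 89°, forward 4.2 m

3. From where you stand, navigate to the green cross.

turn right 75°, forward 2.8 m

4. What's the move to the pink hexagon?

turn right 127°, forward 7.6 m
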